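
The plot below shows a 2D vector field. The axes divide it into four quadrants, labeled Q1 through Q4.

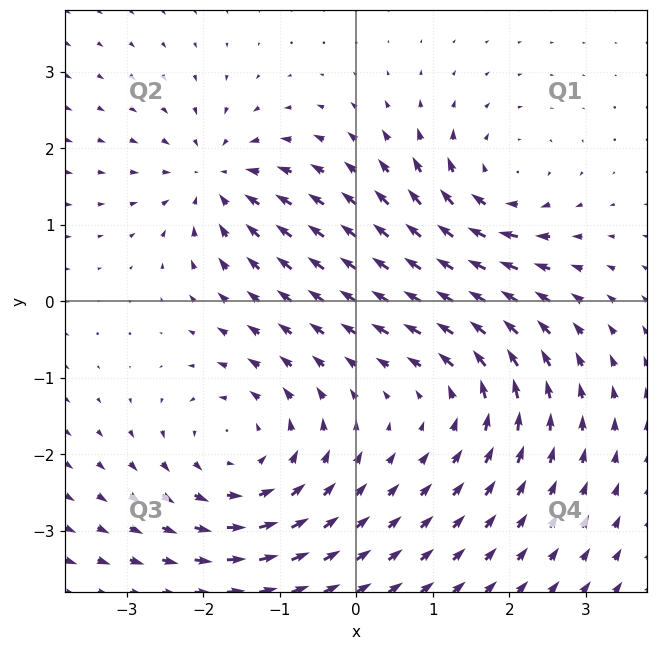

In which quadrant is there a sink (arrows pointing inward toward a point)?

Q2

The sink sits at approximately (-1.8, 1.6), which lies in quadrant Q2. The divergence there is about -4, negative as expected for a sink.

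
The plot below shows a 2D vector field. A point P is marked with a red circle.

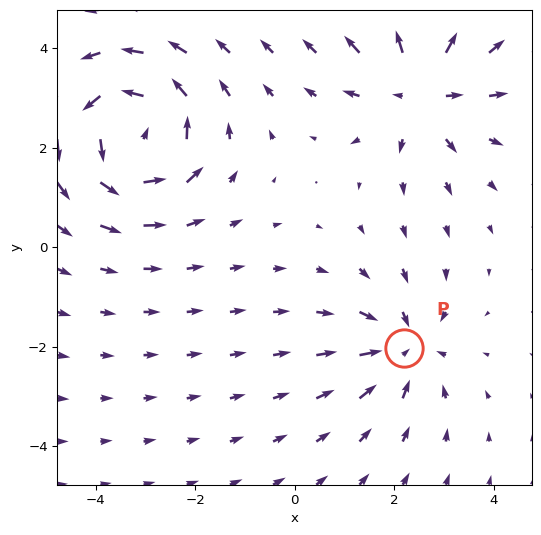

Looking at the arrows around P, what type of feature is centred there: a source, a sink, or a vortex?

sink

At P (2.2, -2.0) the arrows converge inward. Divergence about -4, curl ≈0 — negative divergence with near-zero curl is a sink.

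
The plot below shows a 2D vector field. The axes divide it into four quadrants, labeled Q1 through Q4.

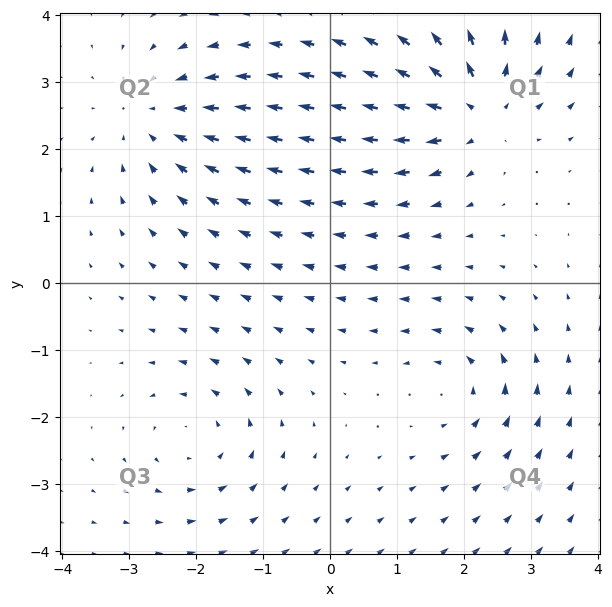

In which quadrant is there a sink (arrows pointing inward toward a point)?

The sink sits at approximately (-2.6, 2.5), which lies in quadrant Q2. The divergence there is about -4, negative as expected for a sink.

Q2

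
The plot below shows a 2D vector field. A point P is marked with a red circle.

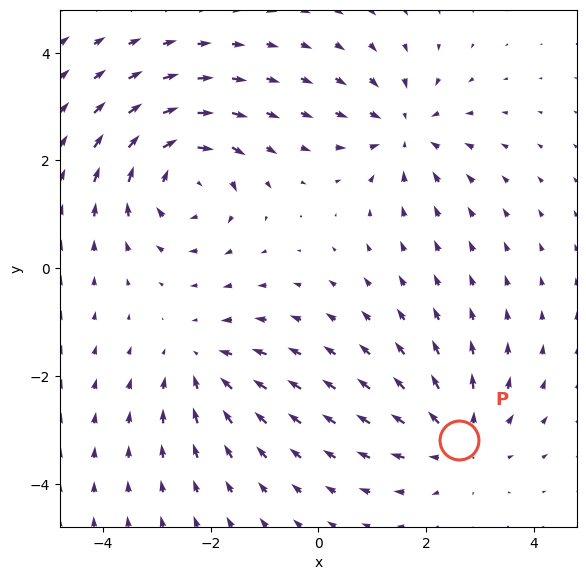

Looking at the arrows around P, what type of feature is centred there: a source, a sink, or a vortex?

At P (2.6, -3.2) the arrows spread outward. Divergence about +3, curl ≈0 — positive divergence with near-zero curl is a source.

source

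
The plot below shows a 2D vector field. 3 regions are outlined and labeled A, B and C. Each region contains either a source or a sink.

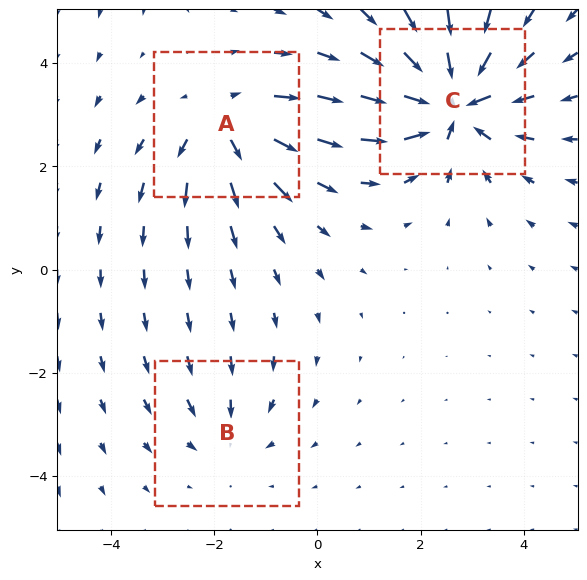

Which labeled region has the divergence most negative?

C

Divergence at each region's feature centre — A: about +4, B: about -2, C: about -5. Region C is most negative.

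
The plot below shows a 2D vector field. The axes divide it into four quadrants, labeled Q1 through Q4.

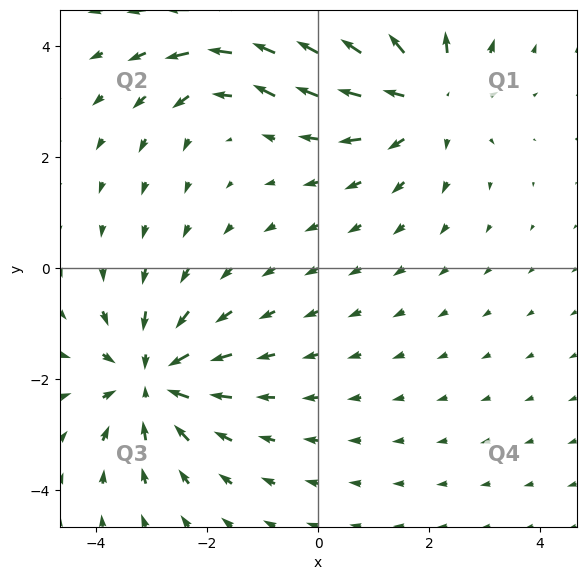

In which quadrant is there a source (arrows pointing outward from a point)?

The source sits at approximately (1.9, 3.1), which lies in quadrant Q1. The divergence there is about +4, positive as expected for a source.

Q1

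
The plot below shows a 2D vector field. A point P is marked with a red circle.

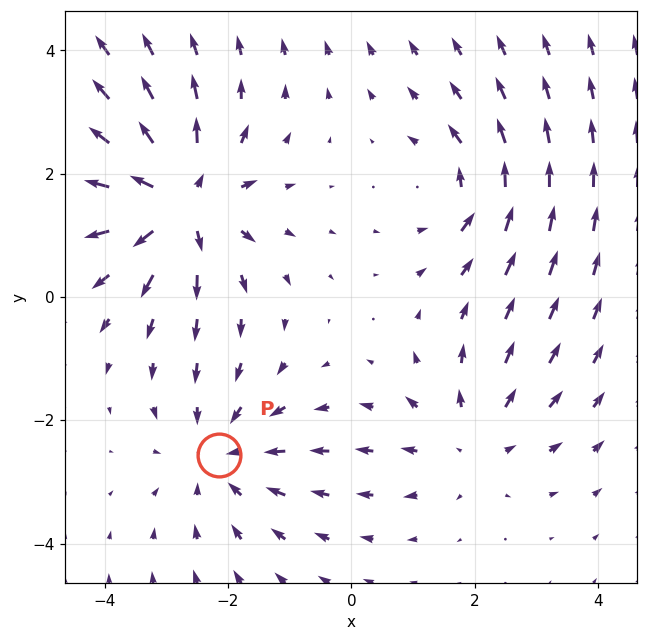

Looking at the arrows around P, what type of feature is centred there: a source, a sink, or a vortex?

At P (-2.1, -2.6) the arrows converge inward. Divergence about -3, curl ≈0 — negative divergence with near-zero curl is a sink.

sink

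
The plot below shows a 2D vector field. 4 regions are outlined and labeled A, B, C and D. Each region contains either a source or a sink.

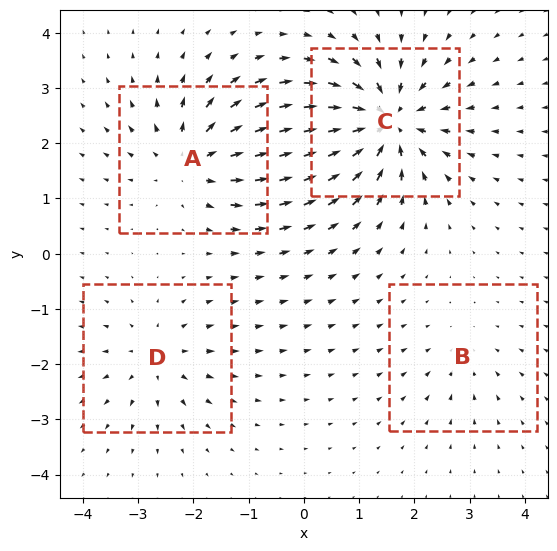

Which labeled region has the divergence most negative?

C

Divergence at each region's feature centre — A: about +5, B: about -2, C: about -8, D: about +4. Region C is most negative.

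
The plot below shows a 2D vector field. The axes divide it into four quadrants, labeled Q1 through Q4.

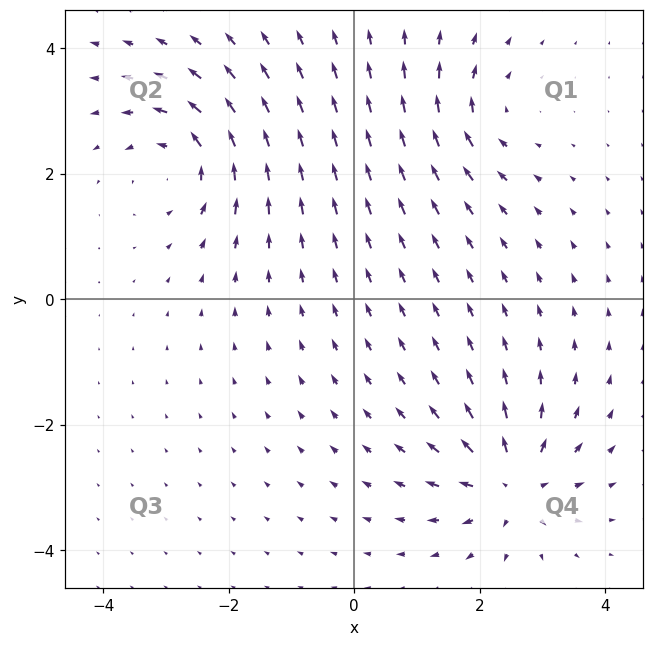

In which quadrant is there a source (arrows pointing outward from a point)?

The source sits at approximately (2.5, -2.9), which lies in quadrant Q4. The divergence there is about +6, positive as expected for a source.

Q4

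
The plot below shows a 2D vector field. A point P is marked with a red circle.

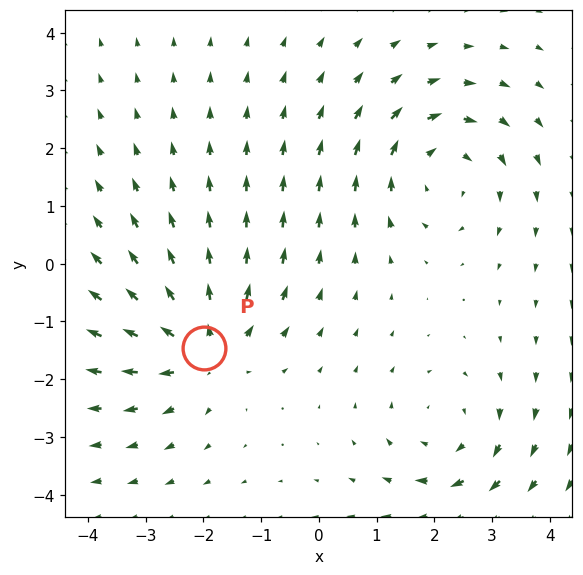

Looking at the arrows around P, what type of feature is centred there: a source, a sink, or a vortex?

source

At P (-2.0, -1.5) the arrows spread outward. Divergence about +4, curl ≈0 — positive divergence with near-zero curl is a source.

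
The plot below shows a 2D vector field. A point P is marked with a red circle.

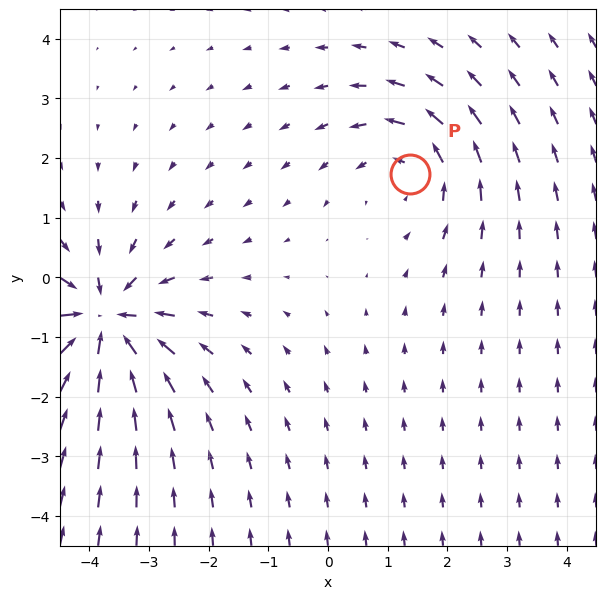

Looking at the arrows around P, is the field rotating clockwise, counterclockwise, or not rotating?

counterclockwise

Near P at (1.4, 1.7) the arrows circulate counterclockwise. The curl (z-component) there is about +3; positive curl means counterclockwise rotation.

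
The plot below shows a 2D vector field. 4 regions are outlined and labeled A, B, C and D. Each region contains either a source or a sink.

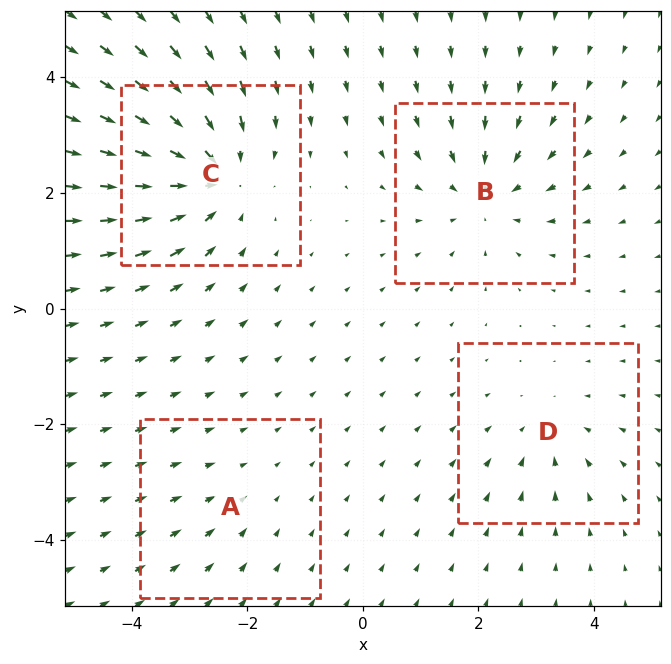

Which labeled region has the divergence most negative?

Divergence at each region's feature centre — A: about -2, B: about -5, C: about -7, D: about -3. Region C is most negative.

C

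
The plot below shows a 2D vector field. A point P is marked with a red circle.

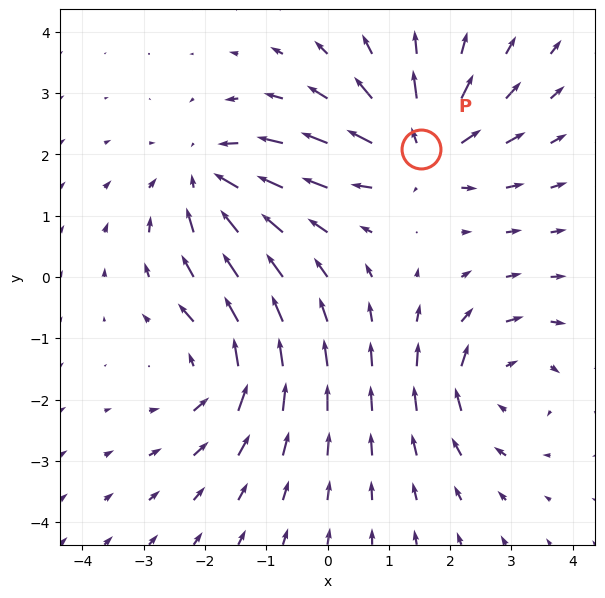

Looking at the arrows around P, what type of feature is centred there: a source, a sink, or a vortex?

source

At P (1.5, 2.1) the arrows spread outward. Divergence about +5, curl ≈0 — positive divergence with near-zero curl is a source.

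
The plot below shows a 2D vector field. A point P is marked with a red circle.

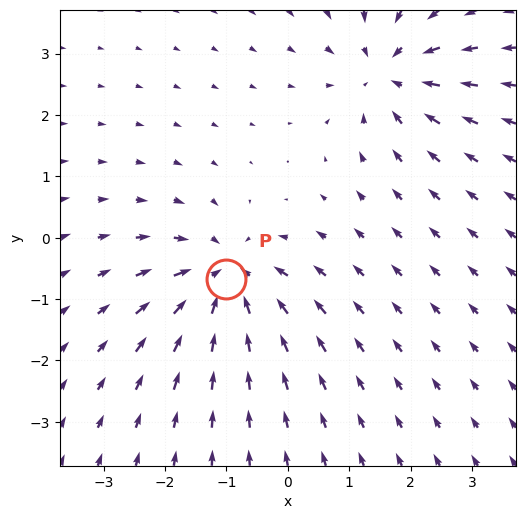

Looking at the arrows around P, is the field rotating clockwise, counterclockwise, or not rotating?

Near P at (-1.0, -0.7) the arrows show no circulation. The curl there is ≈0.

not rotating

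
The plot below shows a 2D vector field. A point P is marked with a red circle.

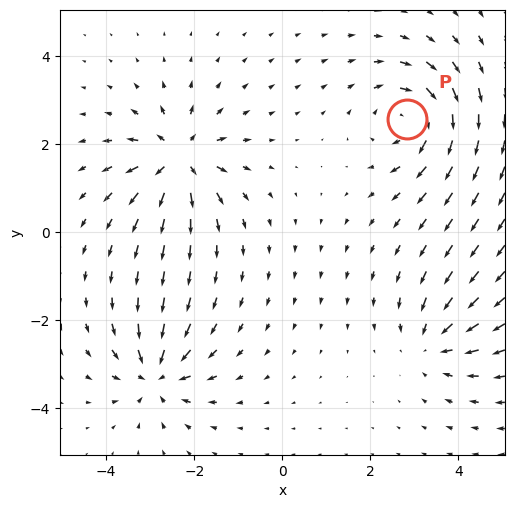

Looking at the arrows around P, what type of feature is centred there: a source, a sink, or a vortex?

At P (2.8, 2.6) the arrows circulate clockwise. Divergence ≈0, curl about -5 — near-zero divergence with nonzero curl is a vortex.

vortex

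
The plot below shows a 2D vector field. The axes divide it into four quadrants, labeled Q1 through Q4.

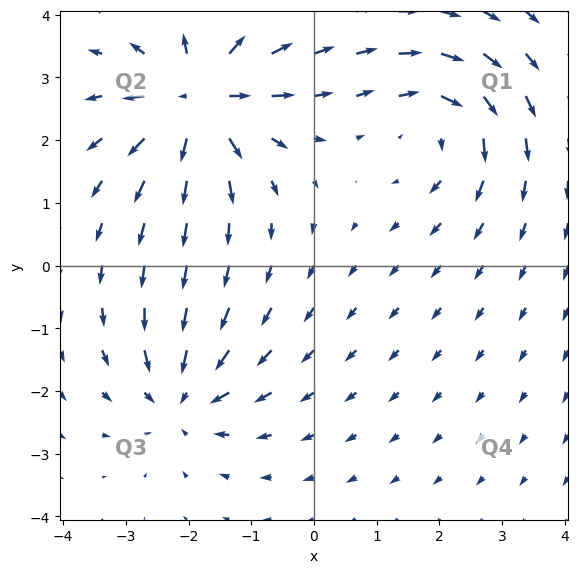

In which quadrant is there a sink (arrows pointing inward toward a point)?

Q3

The sink sits at approximately (-2.1, -2.1), which lies in quadrant Q3. The divergence there is about -3, negative as expected for a sink.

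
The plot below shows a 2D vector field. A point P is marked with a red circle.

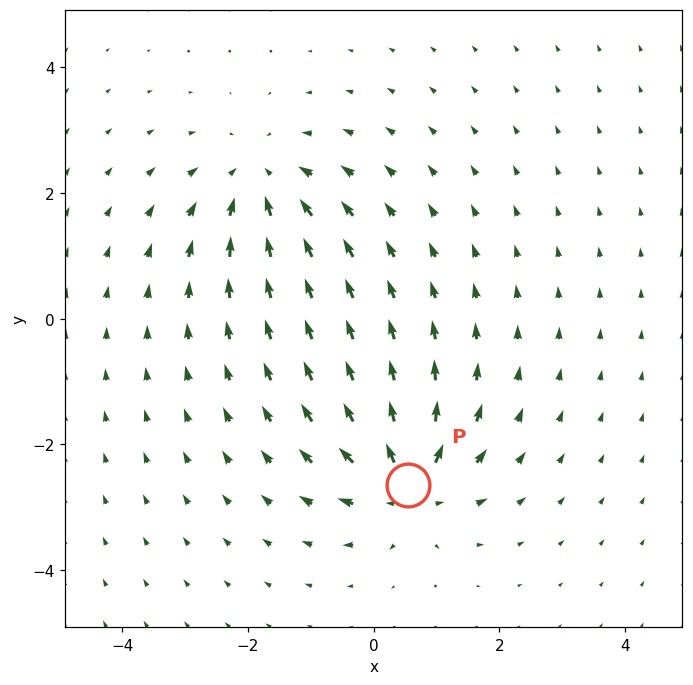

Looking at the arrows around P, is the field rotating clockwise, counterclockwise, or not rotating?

not rotating

Near P at (0.5, -2.7) the arrows show no circulation. The curl there is ≈0.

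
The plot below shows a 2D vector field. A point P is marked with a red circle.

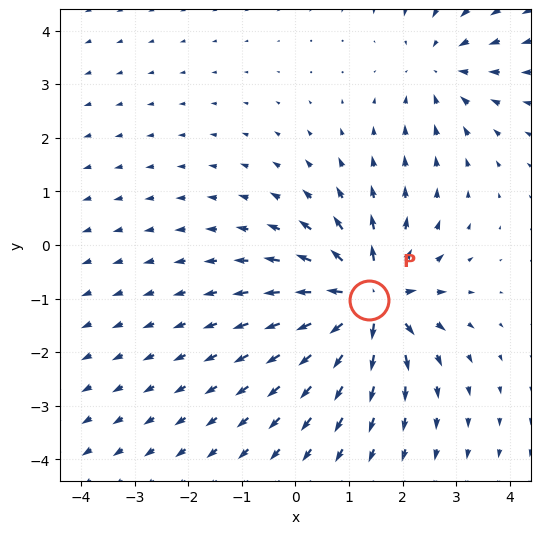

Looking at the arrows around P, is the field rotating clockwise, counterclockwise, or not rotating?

Near P at (1.4, -1.0) the arrows show no circulation. The curl there is ≈0.

not rotating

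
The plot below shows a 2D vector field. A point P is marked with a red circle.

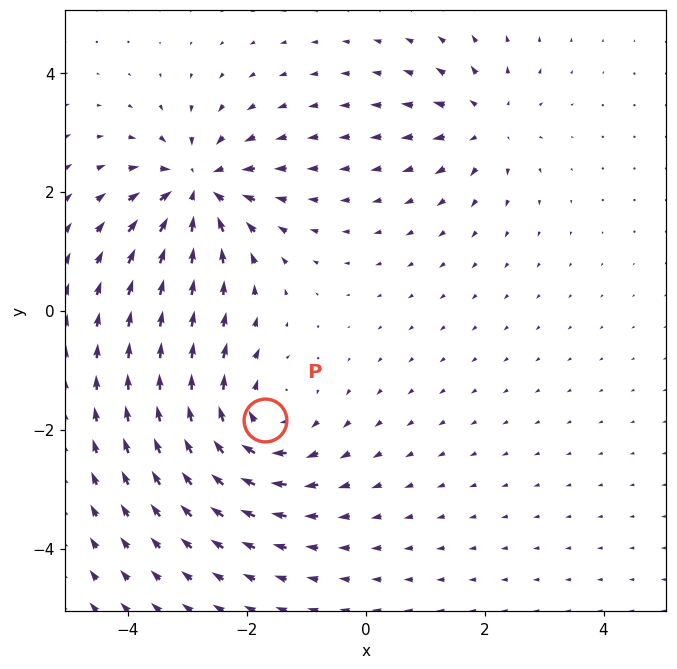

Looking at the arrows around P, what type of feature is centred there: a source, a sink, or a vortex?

At P (-1.7, -1.8) the arrows circulate clockwise. Divergence ≈0, curl about -5 — near-zero divergence with nonzero curl is a vortex.

vortex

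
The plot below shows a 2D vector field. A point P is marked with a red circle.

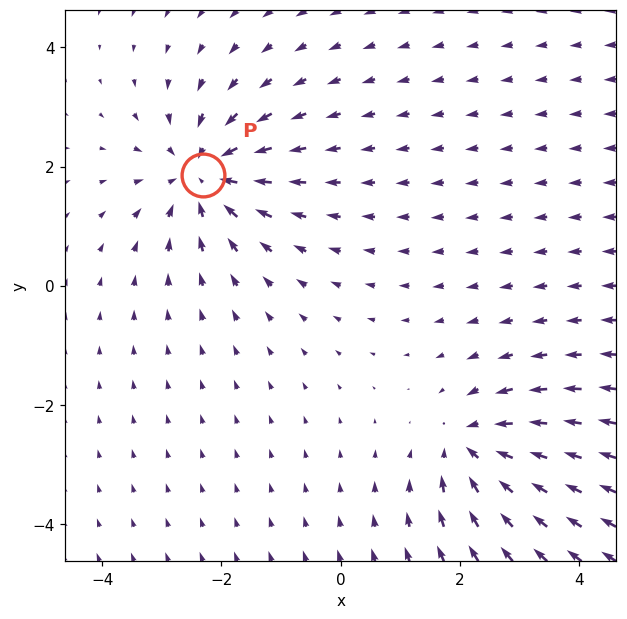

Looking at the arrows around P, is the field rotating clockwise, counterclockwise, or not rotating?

not rotating

Near P at (-2.3, 1.9) the arrows show no circulation. The curl there is ≈0.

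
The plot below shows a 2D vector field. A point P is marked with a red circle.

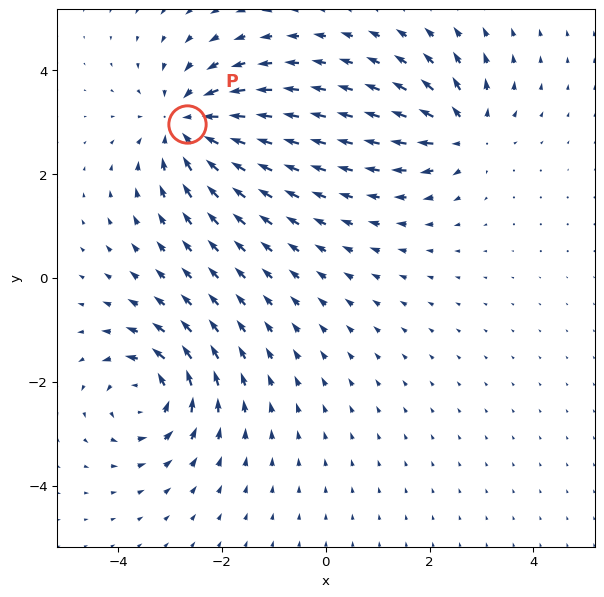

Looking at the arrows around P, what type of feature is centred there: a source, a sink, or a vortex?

sink

At P (-2.7, 3.0) the arrows converge inward. Divergence about -5, curl ≈0 — negative divergence with near-zero curl is a sink.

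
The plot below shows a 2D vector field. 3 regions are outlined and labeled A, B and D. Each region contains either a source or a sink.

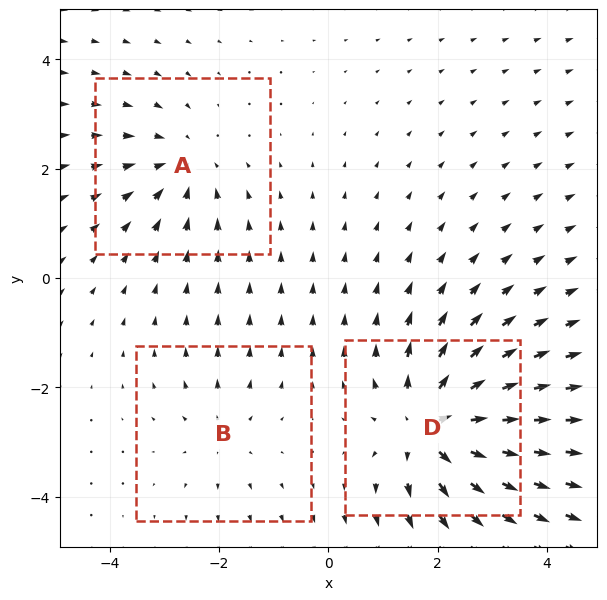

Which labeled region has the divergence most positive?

Divergence at each region's feature centre — A: about -3, B: about +2, D: about +5. Region D is most positive.

D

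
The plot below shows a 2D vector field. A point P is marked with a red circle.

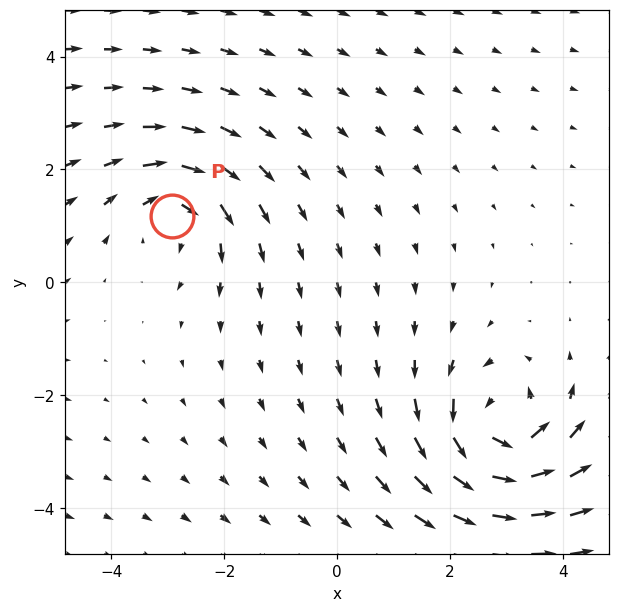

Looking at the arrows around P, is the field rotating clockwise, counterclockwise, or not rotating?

clockwise

Near P at (-2.9, 1.2) the arrows circulate clockwise. The curl (z-component) there is about -3; negative curl means clockwise rotation.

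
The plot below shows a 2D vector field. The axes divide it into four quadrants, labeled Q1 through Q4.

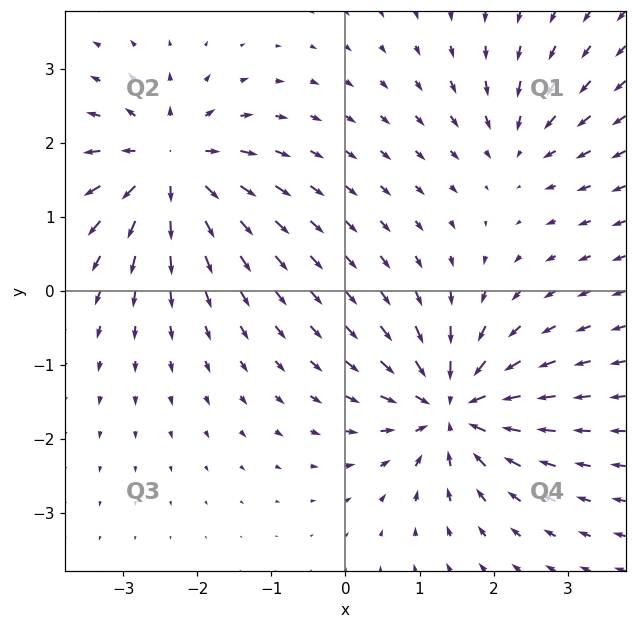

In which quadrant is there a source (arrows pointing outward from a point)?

Q2

The source sits at approximately (-2.4, 1.7), which lies in quadrant Q2. The divergence there is about +7, positive as expected for a source.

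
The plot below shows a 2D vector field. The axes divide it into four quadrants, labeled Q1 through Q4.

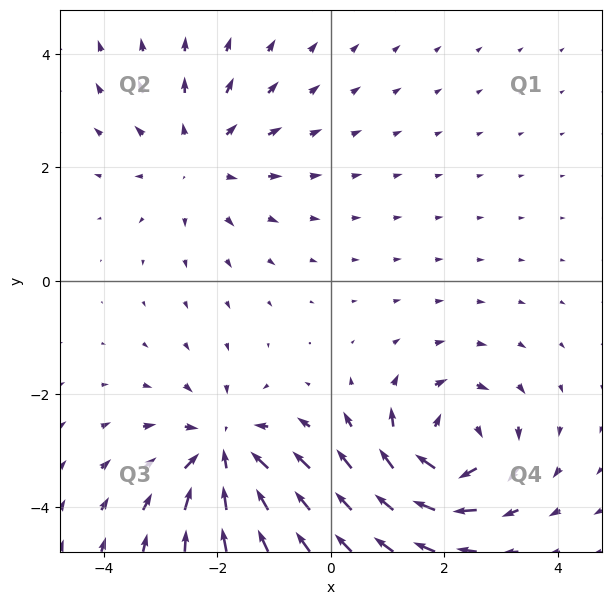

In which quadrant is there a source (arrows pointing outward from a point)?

The source sits at approximately (-2.3, 2.2), which lies in quadrant Q2. The divergence there is about +3, positive as expected for a source.

Q2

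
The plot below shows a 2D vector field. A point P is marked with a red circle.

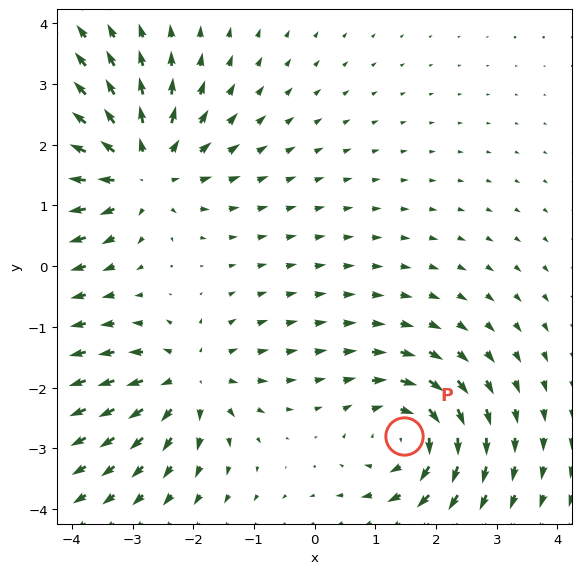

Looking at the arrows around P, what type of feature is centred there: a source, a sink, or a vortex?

vortex

At P (1.5, -2.8) the arrows circulate clockwise. Divergence ≈0, curl about -5 — near-zero divergence with nonzero curl is a vortex.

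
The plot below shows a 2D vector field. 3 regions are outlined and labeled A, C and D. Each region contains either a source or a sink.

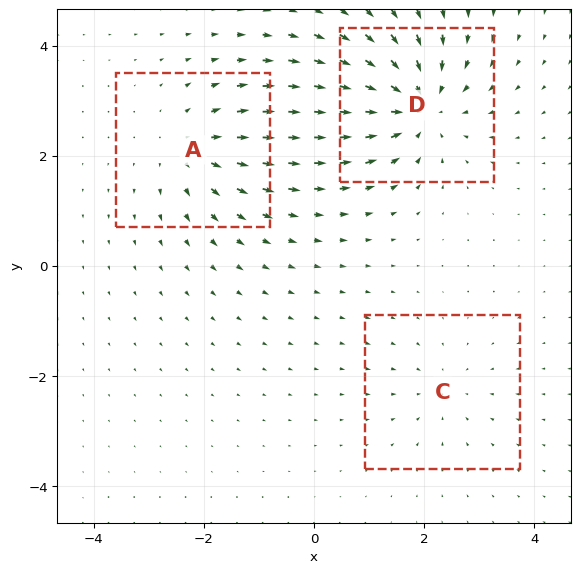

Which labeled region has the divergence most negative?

D

Divergence at each region's feature centre — A: about +3, C: about -2, D: about -5. Region D is most negative.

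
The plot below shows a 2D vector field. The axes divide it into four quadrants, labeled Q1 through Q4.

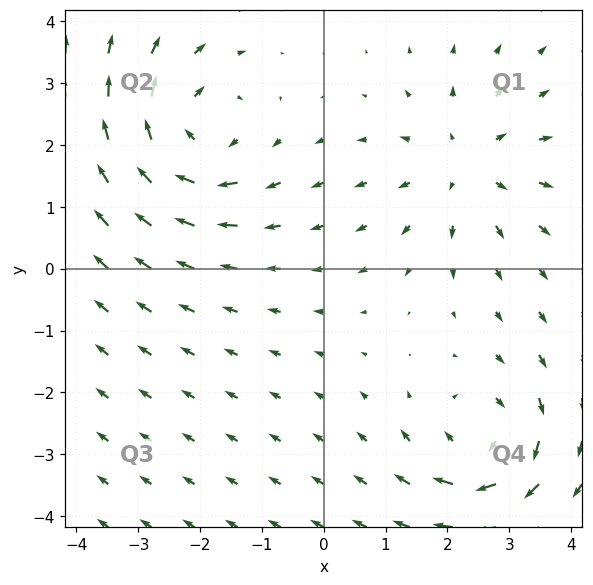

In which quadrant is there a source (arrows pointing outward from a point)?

The source sits at approximately (2.3, 1.7), which lies in quadrant Q1. The divergence there is about +3, positive as expected for a source.

Q1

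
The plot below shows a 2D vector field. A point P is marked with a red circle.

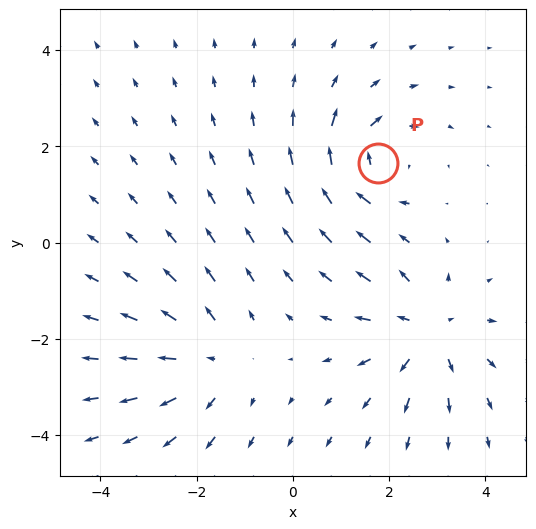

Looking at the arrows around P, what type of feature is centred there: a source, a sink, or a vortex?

At P (1.8, 1.6) the arrows circulate clockwise. Divergence ≈0, curl about -5 — near-zero divergence with nonzero curl is a vortex.

vortex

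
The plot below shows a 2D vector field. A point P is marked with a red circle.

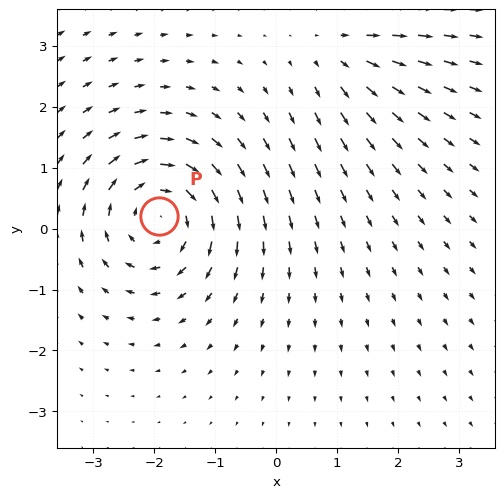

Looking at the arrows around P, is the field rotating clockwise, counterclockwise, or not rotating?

clockwise

Near P at (-1.9, 0.2) the arrows circulate clockwise. The curl (z-component) there is about -5; negative curl means clockwise rotation.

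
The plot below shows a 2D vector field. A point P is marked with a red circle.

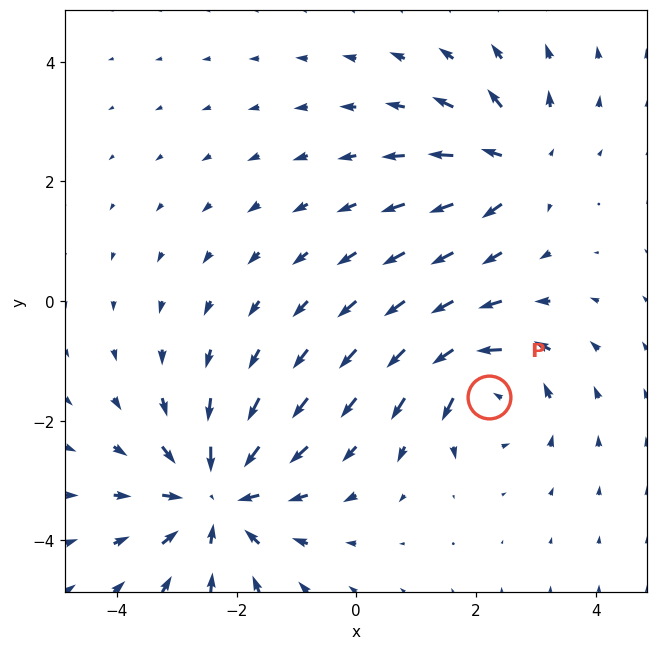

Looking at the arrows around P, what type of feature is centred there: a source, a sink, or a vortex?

At P (2.2, -1.6) the arrows circulate counterclockwise. Divergence ≈0, curl about +5 — near-zero divergence with nonzero curl is a vortex.

vortex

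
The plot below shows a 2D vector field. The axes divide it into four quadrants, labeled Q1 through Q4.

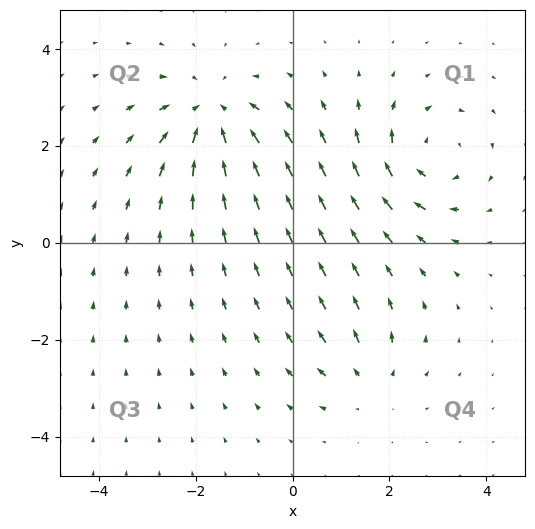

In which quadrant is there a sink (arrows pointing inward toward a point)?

The sink sits at approximately (-1.7, 2.7), which lies in quadrant Q2. The divergence there is about -5, negative as expected for a sink.

Q2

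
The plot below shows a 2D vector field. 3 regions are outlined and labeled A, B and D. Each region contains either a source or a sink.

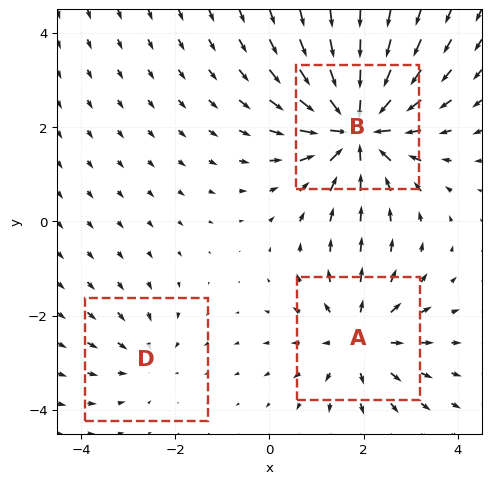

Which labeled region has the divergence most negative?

Divergence at each region's feature centre — A: about +3, B: about -5, D: about -2. Region B is most negative.

B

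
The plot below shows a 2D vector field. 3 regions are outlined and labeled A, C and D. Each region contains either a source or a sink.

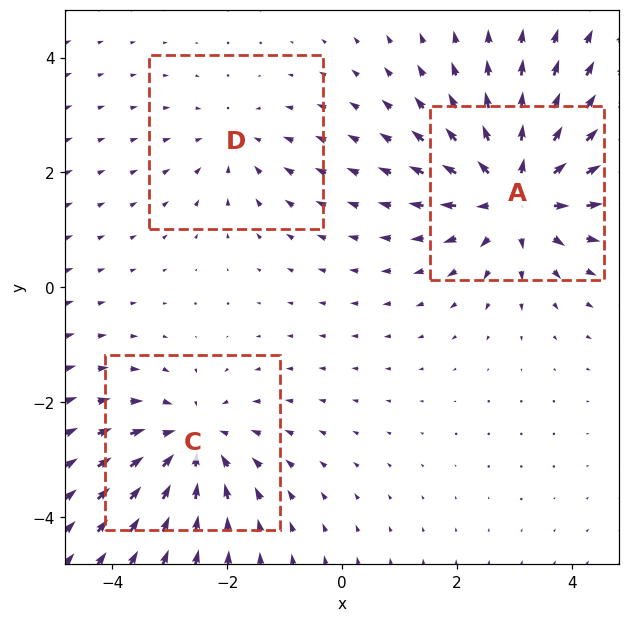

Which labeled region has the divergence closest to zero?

D

Divergence at each region's feature centre — A: about +4, C: about -3, D: about -2. Region D is closest to zero.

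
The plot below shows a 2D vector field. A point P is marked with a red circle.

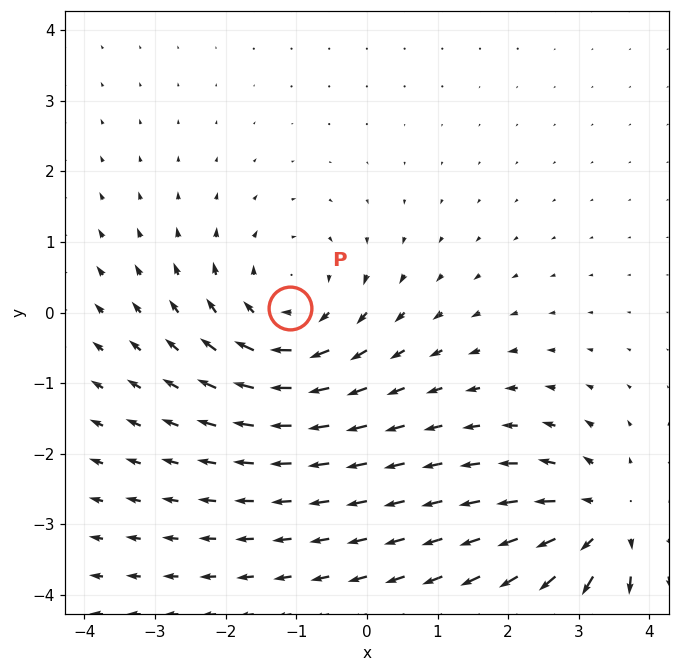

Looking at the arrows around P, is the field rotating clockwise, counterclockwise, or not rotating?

clockwise

Near P at (-1.1, 0.1) the arrows circulate clockwise. The curl (z-component) there is about -4; negative curl means clockwise rotation.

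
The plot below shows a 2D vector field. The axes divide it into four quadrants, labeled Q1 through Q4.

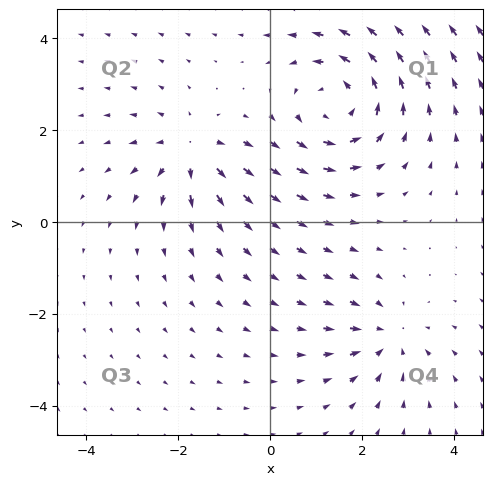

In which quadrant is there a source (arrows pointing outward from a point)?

The source sits at approximately (-1.7, 1.5), which lies in quadrant Q2. The divergence there is about +4, positive as expected for a source.

Q2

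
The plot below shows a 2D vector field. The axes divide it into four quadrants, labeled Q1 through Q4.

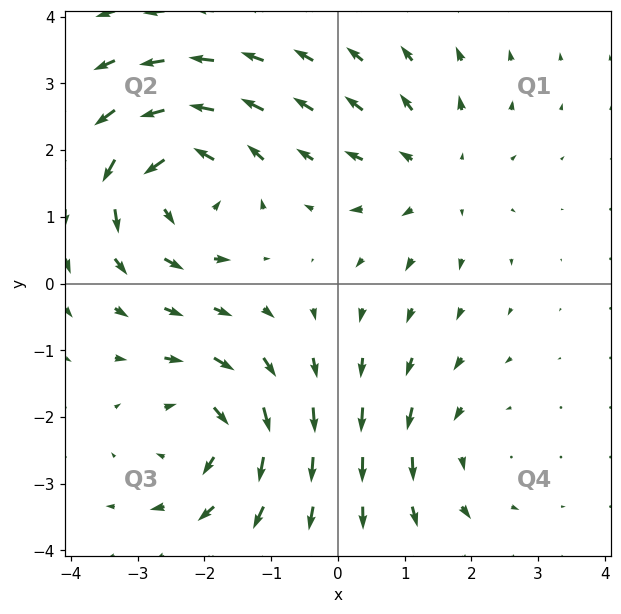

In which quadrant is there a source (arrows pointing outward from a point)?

Q1

The source sits at approximately (1.5, 1.6), which lies in quadrant Q1. The divergence there is about +2, positive as expected for a source.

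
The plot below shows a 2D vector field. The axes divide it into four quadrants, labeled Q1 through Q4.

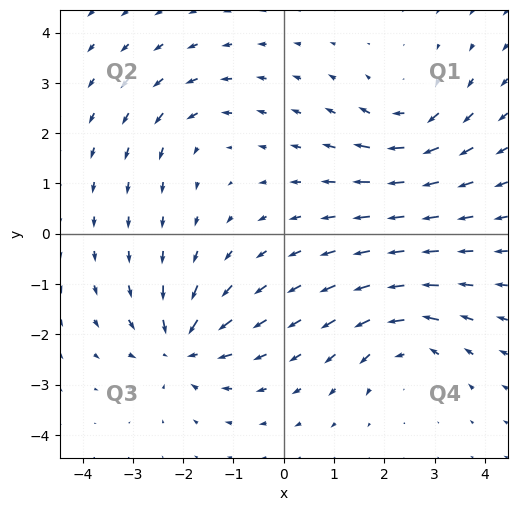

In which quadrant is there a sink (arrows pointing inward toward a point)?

The sink sits at approximately (-2.0, -2.3), which lies in quadrant Q3. The divergence there is about -6, negative as expected for a sink.

Q3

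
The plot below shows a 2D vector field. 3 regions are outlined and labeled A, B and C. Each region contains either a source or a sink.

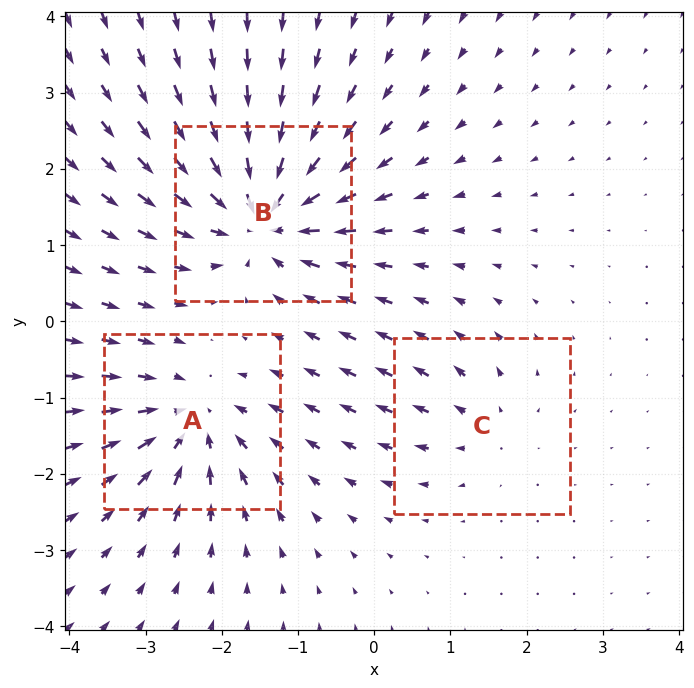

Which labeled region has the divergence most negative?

Divergence at each region's feature centre — A: about -4, B: about -6, C: about +2. Region B is most negative.

B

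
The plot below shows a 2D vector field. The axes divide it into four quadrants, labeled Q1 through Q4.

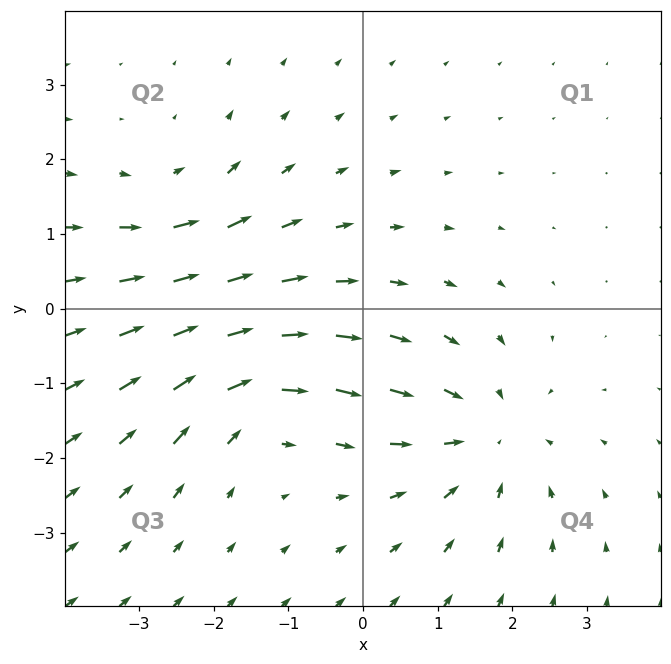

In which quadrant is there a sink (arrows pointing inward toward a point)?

Q4

The sink sits at approximately (1.7, -1.7), which lies in quadrant Q4. The divergence there is about -4, negative as expected for a sink.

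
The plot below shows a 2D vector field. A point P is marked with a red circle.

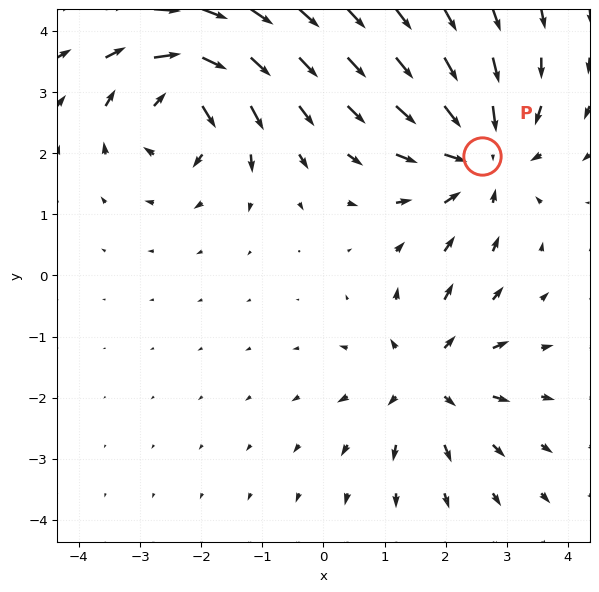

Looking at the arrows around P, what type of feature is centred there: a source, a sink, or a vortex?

sink

At P (2.6, 2.0) the arrows converge inward. Divergence about -5, curl ≈0 — negative divergence with near-zero curl is a sink.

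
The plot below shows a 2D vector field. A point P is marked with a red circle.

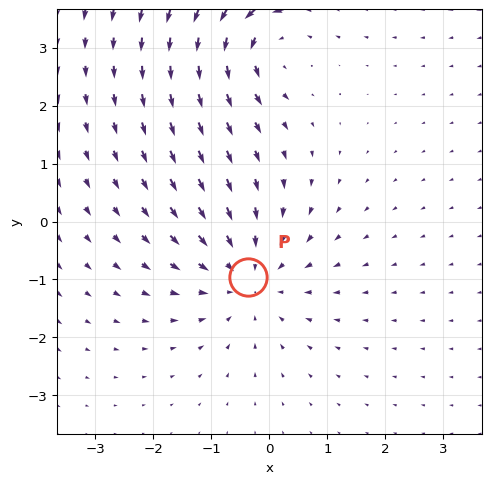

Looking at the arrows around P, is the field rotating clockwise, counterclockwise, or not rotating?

not rotating

Near P at (-0.4, -1.0) the arrows show no circulation. The curl there is ≈0.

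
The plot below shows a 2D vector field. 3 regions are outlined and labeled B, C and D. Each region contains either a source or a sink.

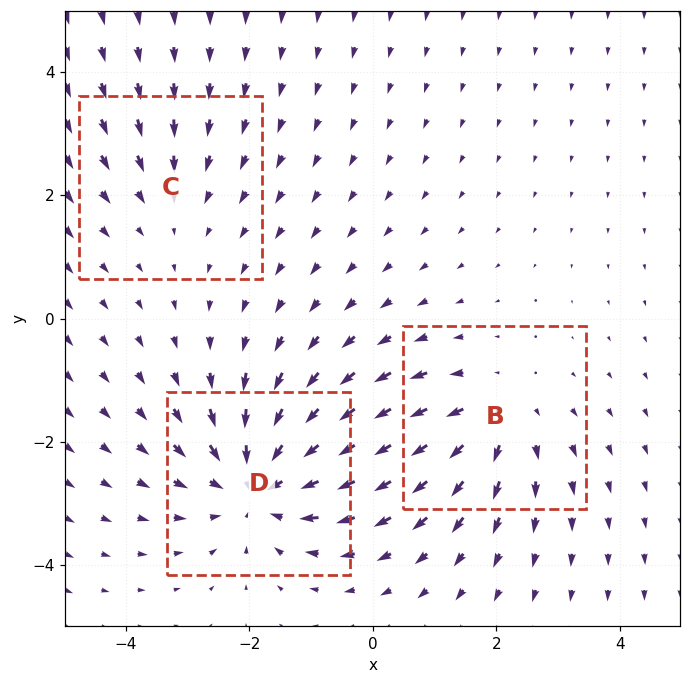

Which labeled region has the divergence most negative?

Divergence at each region's feature centre — B: about +3, C: about -2, D: about -4. Region D is most negative.

D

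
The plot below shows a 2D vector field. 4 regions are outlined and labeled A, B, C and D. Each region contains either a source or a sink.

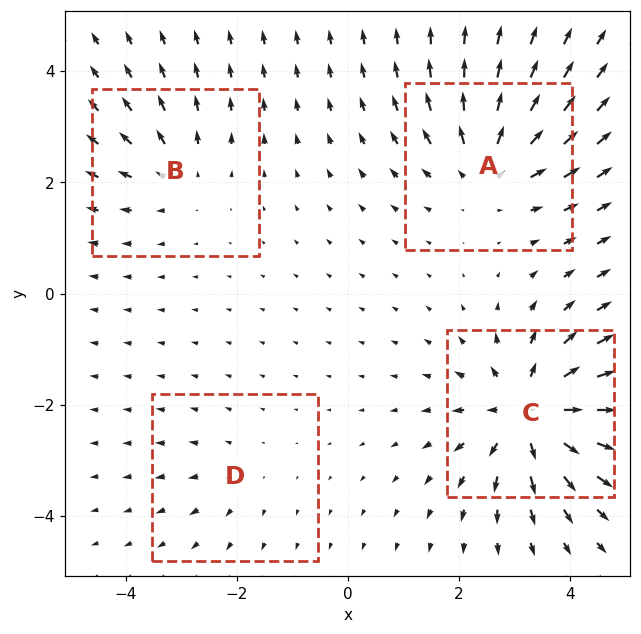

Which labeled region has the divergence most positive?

Divergence at each region's feature centre — A: about +6, B: about +4, C: about +8, D: about +2. Region C is most positive.

C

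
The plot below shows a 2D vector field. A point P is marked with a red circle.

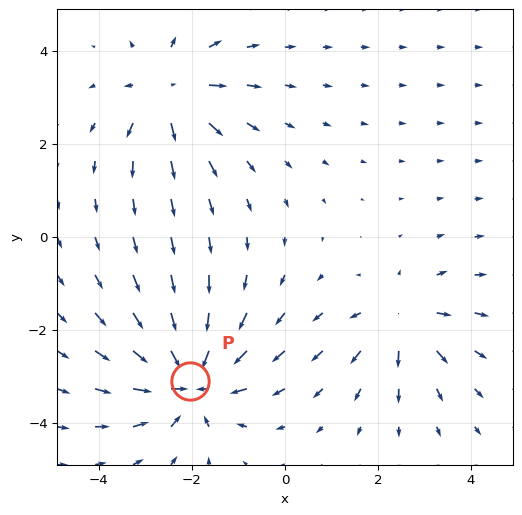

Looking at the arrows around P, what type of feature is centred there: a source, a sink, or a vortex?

At P (-2.0, -3.1) the arrows converge inward. Divergence about -5, curl ≈0 — negative divergence with near-zero curl is a sink.

sink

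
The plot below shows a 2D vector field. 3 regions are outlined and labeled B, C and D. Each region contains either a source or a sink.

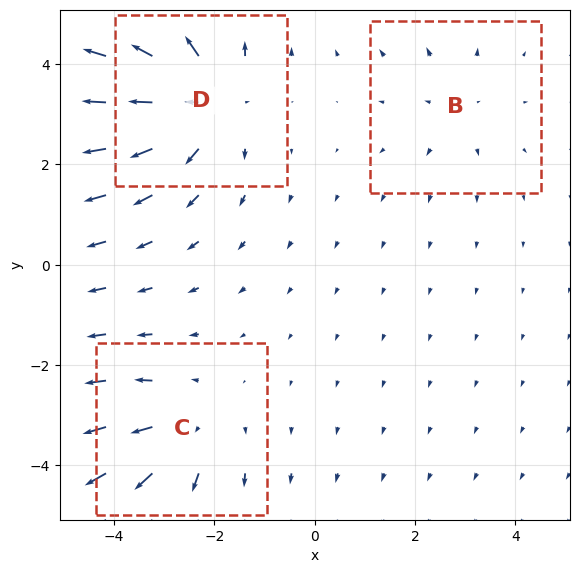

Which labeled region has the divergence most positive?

Divergence at each region's feature centre — B: about +2, C: about +3, D: about +4. Region D is most positive.

D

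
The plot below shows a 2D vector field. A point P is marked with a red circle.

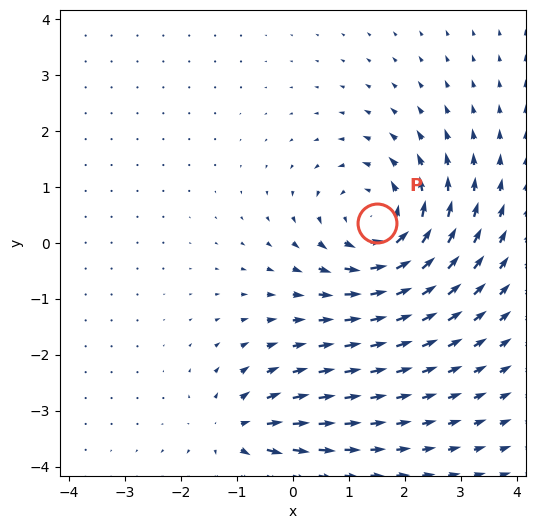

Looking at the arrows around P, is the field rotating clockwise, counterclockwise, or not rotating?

Near P at (1.5, 0.3) the arrows circulate counterclockwise. The curl (z-component) there is about +4; positive curl means counterclockwise rotation.

counterclockwise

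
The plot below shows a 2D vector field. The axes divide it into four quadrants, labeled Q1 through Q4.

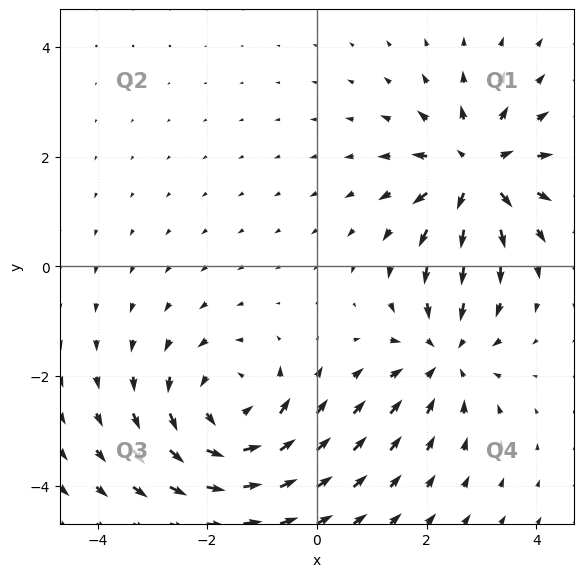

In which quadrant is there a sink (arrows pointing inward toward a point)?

Q4

The sink sits at approximately (2.3, -1.6), which lies in quadrant Q4. The divergence there is about -4, negative as expected for a sink.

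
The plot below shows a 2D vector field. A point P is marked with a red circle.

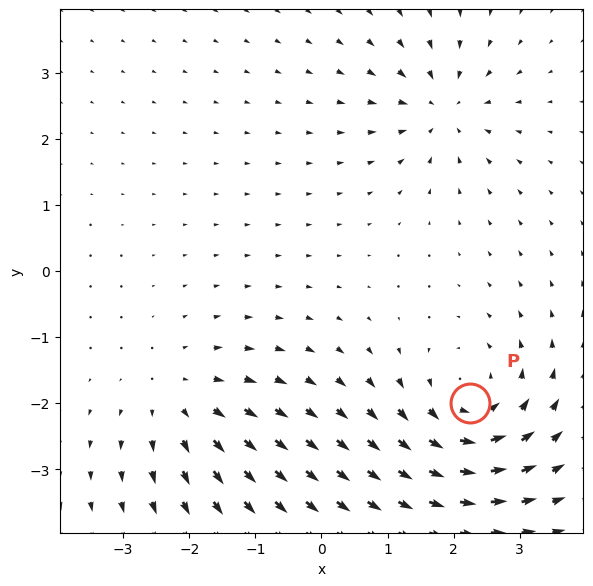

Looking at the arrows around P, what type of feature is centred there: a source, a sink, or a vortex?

vortex

At P (2.2, -2.0) the arrows circulate counterclockwise. Divergence ≈0, curl about +5 — near-zero divergence with nonzero curl is a vortex.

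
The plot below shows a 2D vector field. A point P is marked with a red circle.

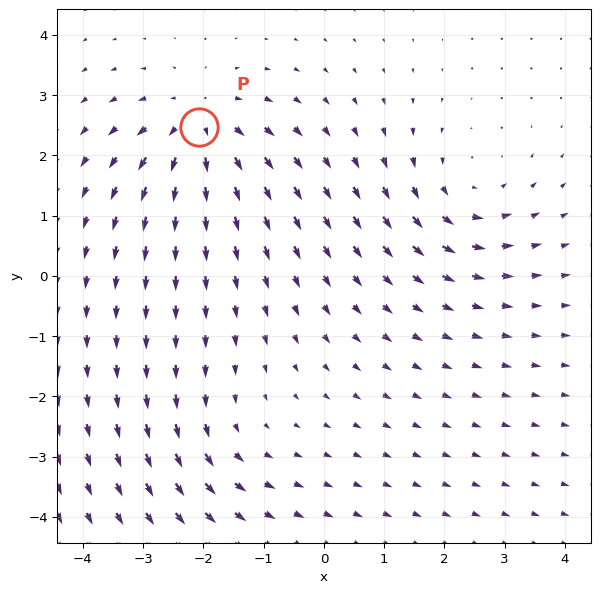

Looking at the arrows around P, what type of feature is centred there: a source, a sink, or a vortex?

At P (-2.1, 2.5) the arrows spread outward. Divergence about +5, curl ≈0 — positive divergence with near-zero curl is a source.

source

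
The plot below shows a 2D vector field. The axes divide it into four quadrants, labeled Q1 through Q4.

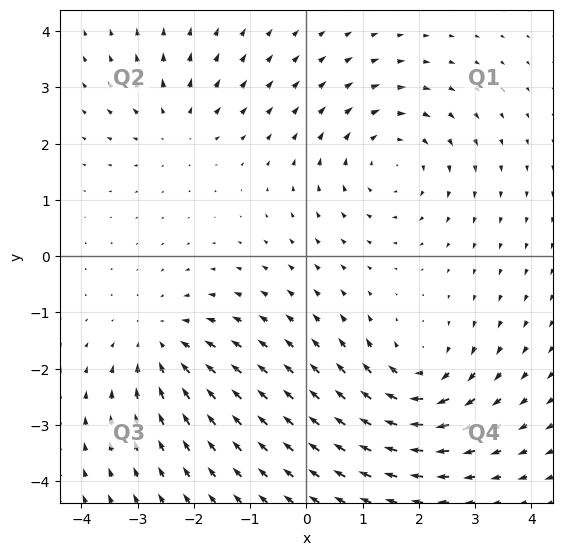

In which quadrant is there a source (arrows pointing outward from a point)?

The source sits at approximately (-2.3, 2.3), which lies in quadrant Q2. The divergence there is about +4, positive as expected for a source.

Q2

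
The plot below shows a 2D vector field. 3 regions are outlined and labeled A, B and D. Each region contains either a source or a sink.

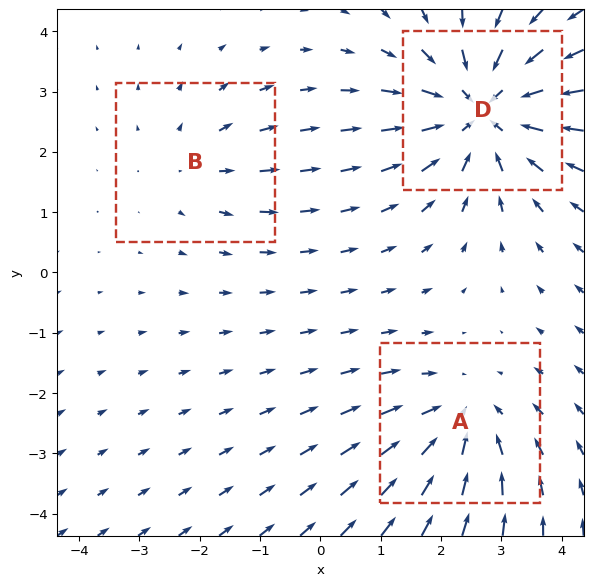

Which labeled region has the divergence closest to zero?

B

Divergence at each region's feature centre — A: about -3, B: about +2, D: about -4. Region B is closest to zero.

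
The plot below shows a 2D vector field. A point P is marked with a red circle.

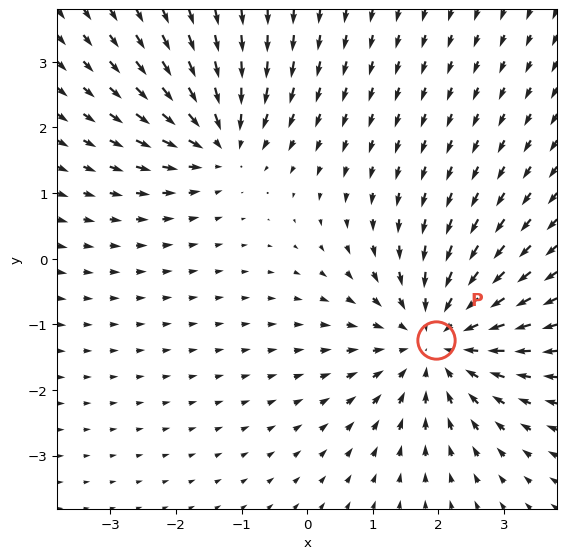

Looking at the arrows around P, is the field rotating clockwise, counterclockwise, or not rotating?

not rotating

Near P at (2.0, -1.2) the arrows show no circulation. The curl there is ≈0.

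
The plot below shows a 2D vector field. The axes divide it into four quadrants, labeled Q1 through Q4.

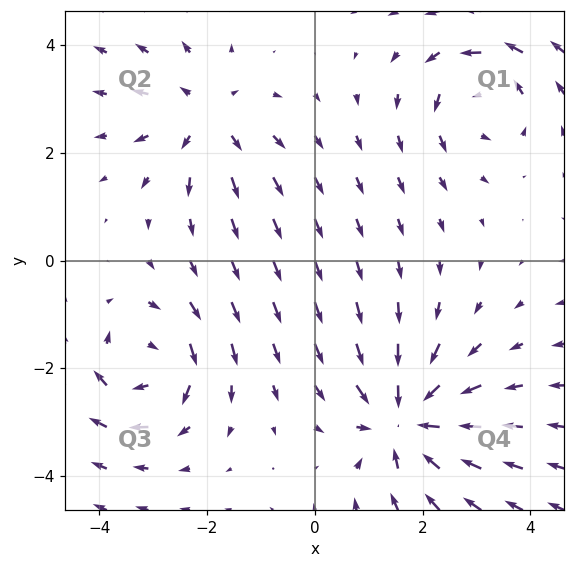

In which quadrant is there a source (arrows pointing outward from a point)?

The source sits at approximately (-2.0, 2.7), which lies in quadrant Q2. The divergence there is about +3, positive as expected for a source.

Q2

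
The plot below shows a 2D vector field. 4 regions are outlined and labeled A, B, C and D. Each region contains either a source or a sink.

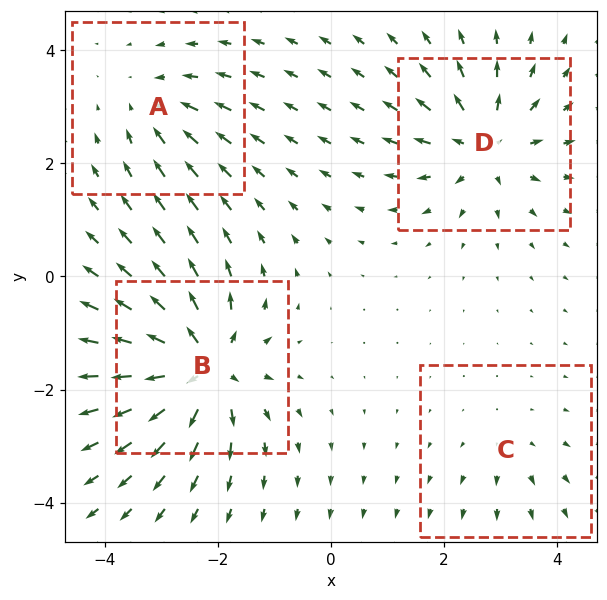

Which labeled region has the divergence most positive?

Divergence at each region's feature centre — A: about -4, B: about +8, C: about +2, D: about +6. Region B is most positive.

B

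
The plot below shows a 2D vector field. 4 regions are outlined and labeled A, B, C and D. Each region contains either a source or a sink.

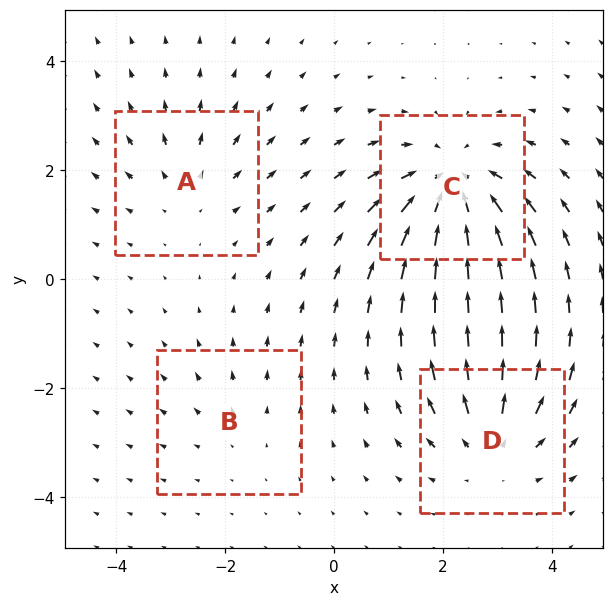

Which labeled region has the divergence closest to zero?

B

Divergence at each region's feature centre — A: about +3, B: about +2, C: about -6, D: about +5. Region B is closest to zero.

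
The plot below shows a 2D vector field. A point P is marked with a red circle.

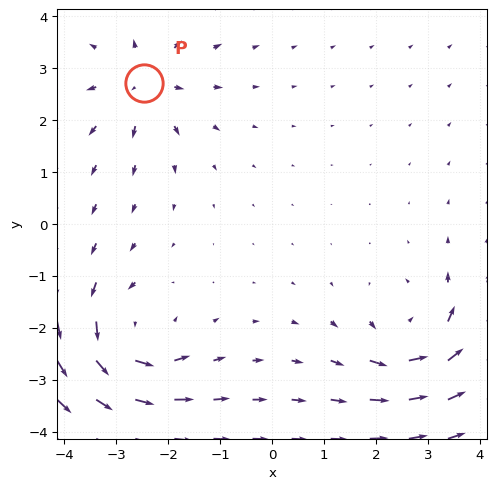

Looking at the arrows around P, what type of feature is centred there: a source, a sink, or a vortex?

source

At P (-2.5, 2.7) the arrows spread outward. Divergence about +4, curl ≈0 — positive divergence with near-zero curl is a source.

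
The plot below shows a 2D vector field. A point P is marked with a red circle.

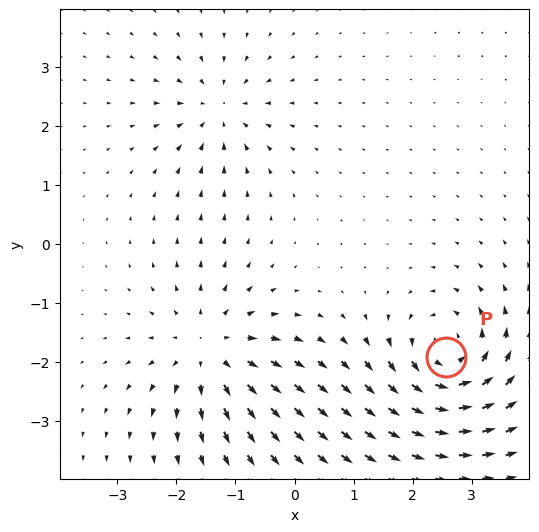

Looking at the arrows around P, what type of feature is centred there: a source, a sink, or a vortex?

vortex

At P (2.6, -1.9) the arrows circulate counterclockwise. Divergence ≈0, curl about +7 — near-zero divergence with nonzero curl is a vortex.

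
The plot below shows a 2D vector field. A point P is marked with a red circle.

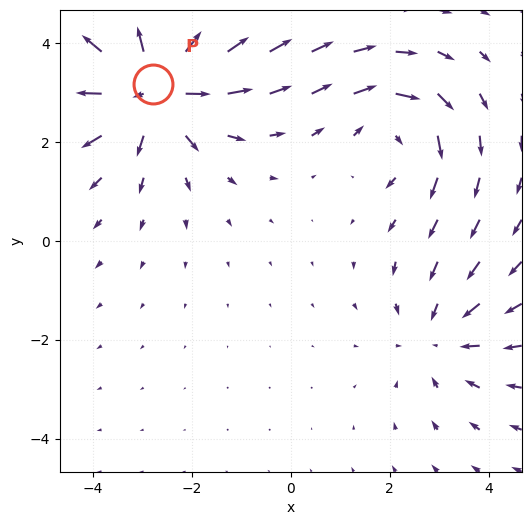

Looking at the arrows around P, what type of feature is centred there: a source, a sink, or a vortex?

source

At P (-2.8, 3.2) the arrows spread outward. Divergence about +4, curl ≈0 — positive divergence with near-zero curl is a source.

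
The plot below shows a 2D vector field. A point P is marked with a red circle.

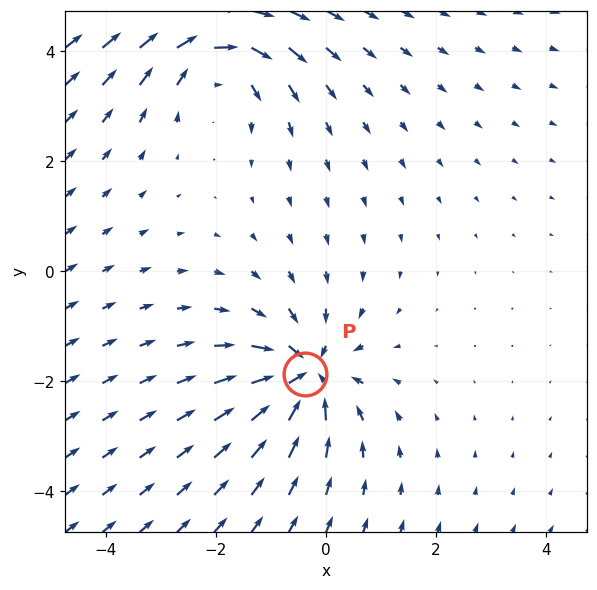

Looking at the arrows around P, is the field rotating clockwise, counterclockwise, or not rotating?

not rotating

Near P at (-0.4, -1.9) the arrows show no circulation. The curl there is ≈0.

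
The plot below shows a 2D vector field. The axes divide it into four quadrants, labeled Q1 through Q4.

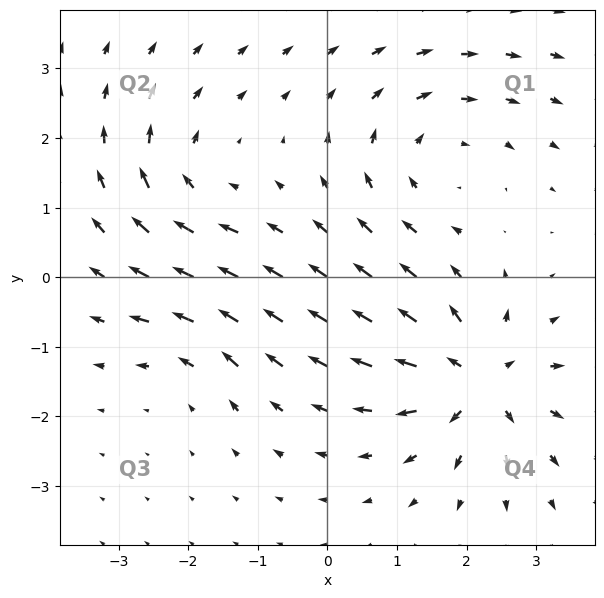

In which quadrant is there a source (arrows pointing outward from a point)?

Q4

The source sits at approximately (2.2, -1.5), which lies in quadrant Q4. The divergence there is about +7, positive as expected for a source.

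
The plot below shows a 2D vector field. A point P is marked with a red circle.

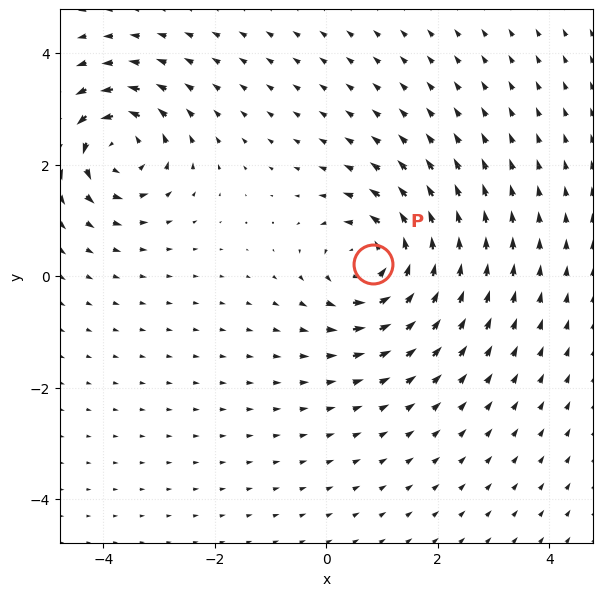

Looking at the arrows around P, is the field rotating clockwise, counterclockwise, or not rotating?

Near P at (0.8, 0.2) the arrows circulate counterclockwise. The curl (z-component) there is about +6; positive curl means counterclockwise rotation.

counterclockwise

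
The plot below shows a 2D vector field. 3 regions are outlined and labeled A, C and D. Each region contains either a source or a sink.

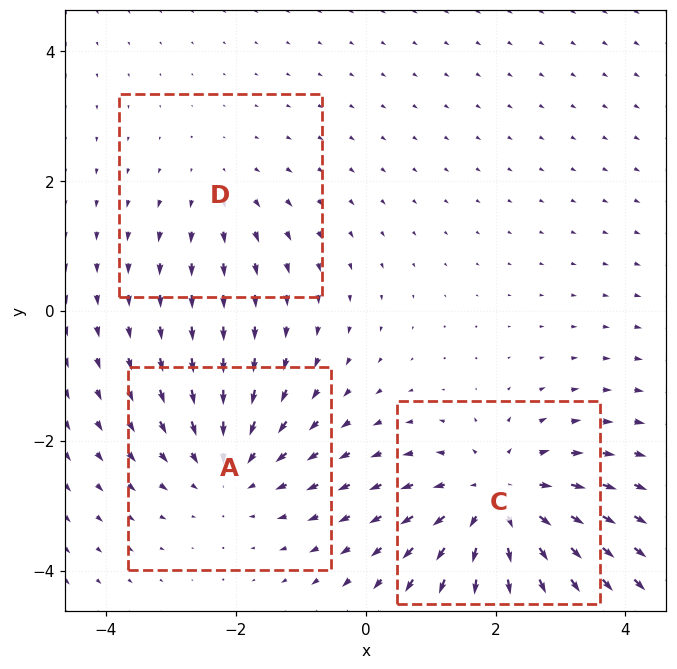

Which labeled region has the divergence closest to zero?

Divergence at each region's feature centre — A: about -3, C: about +4, D: about +2. Region D is closest to zero.

D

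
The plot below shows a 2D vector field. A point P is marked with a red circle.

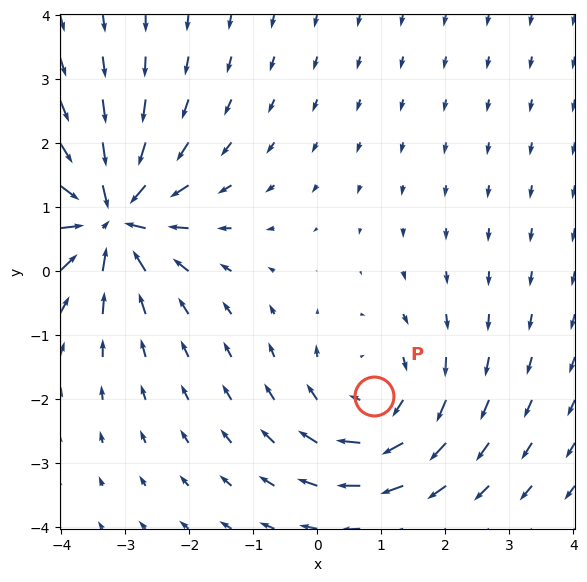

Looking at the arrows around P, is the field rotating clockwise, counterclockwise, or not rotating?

Near P at (0.9, -1.9) the arrows circulate clockwise. The curl (z-component) there is about -3; negative curl means clockwise rotation.

clockwise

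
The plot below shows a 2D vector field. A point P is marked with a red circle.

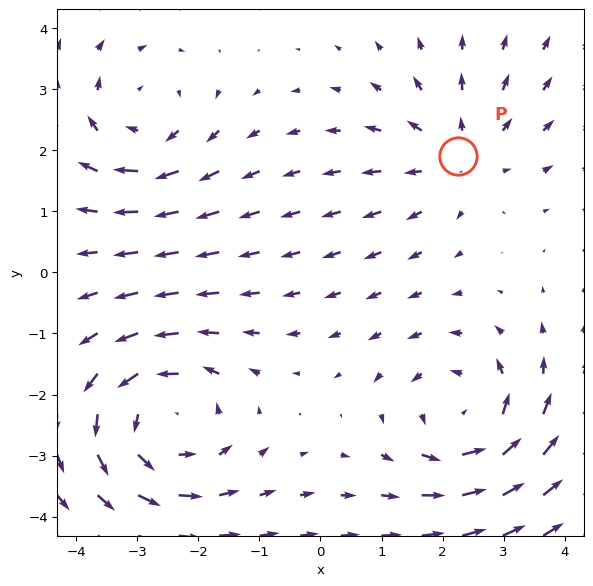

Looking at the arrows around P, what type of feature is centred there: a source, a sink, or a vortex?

At P (2.3, 1.9) the arrows spread outward. Divergence about +3, curl ≈0 — positive divergence with near-zero curl is a source.

source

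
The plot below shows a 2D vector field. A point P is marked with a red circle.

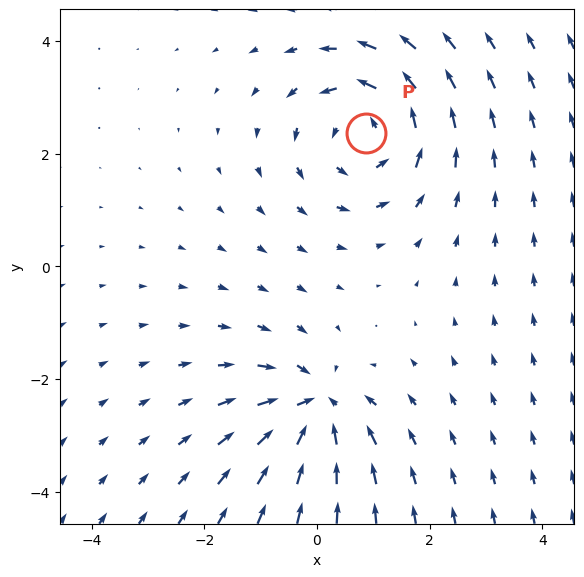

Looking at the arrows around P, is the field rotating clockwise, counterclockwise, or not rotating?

Near P at (0.9, 2.4) the arrows circulate counterclockwise. The curl (z-component) there is about +4; positive curl means counterclockwise rotation.

counterclockwise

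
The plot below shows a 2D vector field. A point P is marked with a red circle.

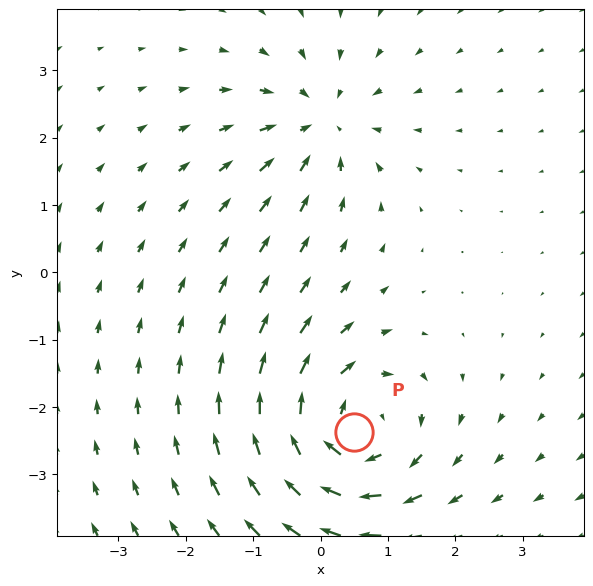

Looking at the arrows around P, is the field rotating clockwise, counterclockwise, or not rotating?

Near P at (0.5, -2.4) the arrows circulate clockwise. The curl (z-component) there is about -5; negative curl means clockwise rotation.

clockwise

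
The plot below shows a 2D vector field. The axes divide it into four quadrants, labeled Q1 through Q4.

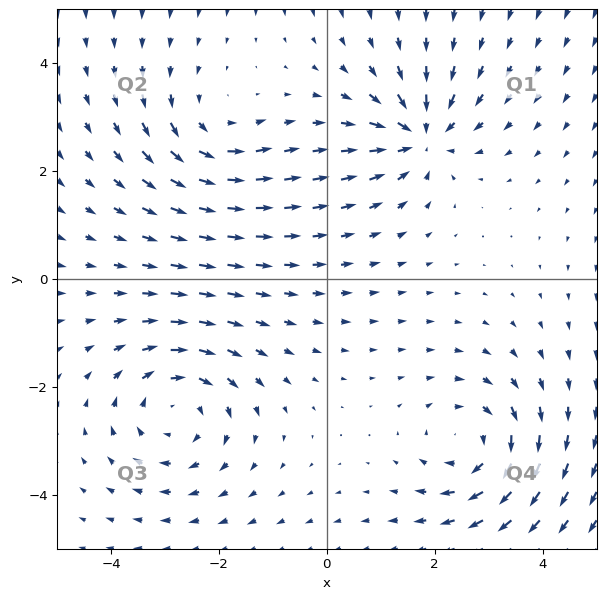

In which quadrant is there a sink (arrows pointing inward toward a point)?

Q1

The sink sits at approximately (1.7, 2.7), which lies in quadrant Q1. The divergence there is about -5, negative as expected for a sink.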